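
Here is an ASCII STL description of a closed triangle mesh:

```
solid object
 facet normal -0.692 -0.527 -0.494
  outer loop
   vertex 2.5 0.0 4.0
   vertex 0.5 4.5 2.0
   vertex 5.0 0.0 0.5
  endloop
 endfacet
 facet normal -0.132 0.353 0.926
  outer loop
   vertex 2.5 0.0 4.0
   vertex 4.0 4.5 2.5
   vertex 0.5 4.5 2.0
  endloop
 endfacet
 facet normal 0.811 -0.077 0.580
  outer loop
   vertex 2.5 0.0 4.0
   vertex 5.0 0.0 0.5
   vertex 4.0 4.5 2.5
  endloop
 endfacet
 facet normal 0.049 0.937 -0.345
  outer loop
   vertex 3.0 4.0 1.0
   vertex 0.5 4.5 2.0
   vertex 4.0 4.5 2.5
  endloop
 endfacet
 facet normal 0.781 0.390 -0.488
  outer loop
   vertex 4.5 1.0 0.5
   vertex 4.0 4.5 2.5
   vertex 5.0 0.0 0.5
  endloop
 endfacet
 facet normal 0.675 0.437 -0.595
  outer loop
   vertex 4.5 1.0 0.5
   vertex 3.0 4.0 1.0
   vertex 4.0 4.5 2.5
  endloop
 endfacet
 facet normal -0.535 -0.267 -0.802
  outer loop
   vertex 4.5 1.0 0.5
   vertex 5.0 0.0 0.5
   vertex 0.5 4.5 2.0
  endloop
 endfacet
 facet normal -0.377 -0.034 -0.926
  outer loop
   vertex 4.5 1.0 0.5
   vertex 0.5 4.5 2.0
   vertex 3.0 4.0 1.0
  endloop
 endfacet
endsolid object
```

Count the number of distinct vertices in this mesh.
6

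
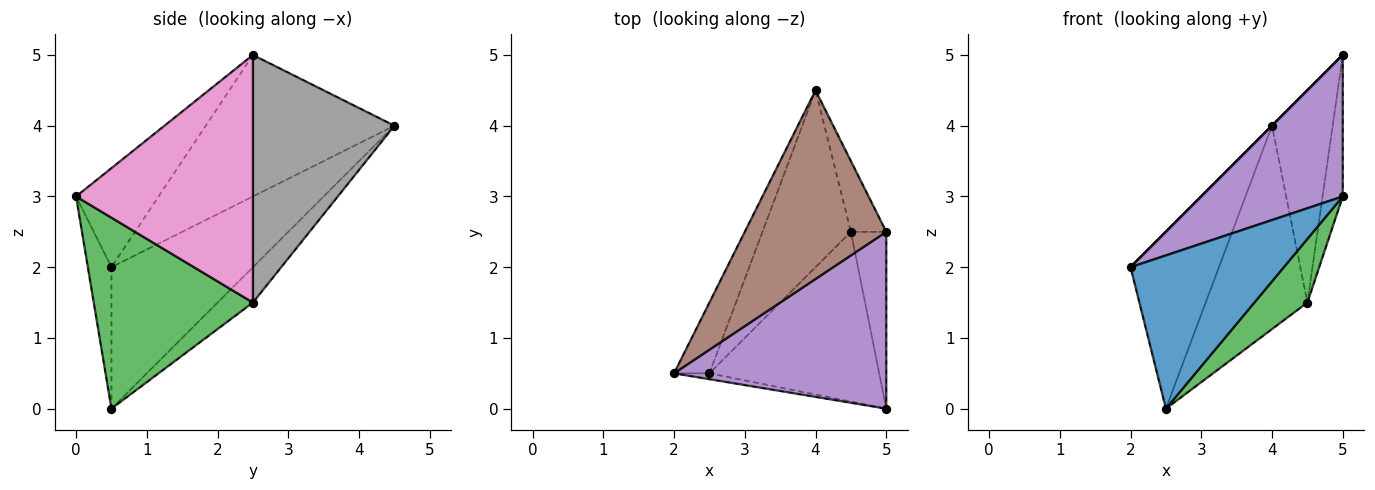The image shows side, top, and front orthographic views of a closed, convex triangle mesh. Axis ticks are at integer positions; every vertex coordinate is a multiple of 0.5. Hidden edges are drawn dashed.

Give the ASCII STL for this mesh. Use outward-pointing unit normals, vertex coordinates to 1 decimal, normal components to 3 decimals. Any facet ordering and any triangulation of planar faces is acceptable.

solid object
 facet normal -0.152 -0.988 -0.038
  outer loop
   vertex 2.5 0.5 0.0
   vertex 5.0 0.0 3.0
   vertex 2.0 0.5 2.0
  endloop
 endfacet
 facet normal -0.830 0.518 -0.207
  outer loop
   vertex 2.5 0.5 0.0
   vertex 2.0 0.5 2.0
   vertex 4.0 4.5 4.0
  endloop
 endfacet
 facet normal 0.725 -0.242 -0.645
  outer loop
   vertex 4.5 2.5 1.5
   vertex 5.0 0.0 3.0
   vertex 2.5 0.5 0.0
  endloop
 endfacet
 facet normal -0.254 0.730 -0.635
  outer loop
   vertex 4.5 2.5 1.5
   vertex 2.5 0.5 0.0
   vertex 4.0 4.5 4.0
  endloop
 endfacet
 facet normal -0.342 -0.587 0.734
  outer loop
   vertex 5.0 2.5 5.0
   vertex 2.0 0.5 2.0
   vertex 5.0 0.0 3.0
  endloop
 endfacet
 facet normal -0.707 0.000 0.707
  outer loop
   vertex 5.0 2.5 5.0
   vertex 4.0 4.5 4.0
   vertex 2.0 0.5 2.0
  endloop
 endfacet
 facet normal 0.984 0.112 -0.141
  outer loop
   vertex 5.0 2.5 5.0
   vertex 5.0 0.0 3.0
   vertex 4.5 2.5 1.5
  endloop
 endfacet
 facet normal 0.911 0.391 -0.130
  outer loop
   vertex 5.0 2.5 5.0
   vertex 4.5 2.5 1.5
   vertex 4.0 4.5 4.0
  endloop
 endfacet
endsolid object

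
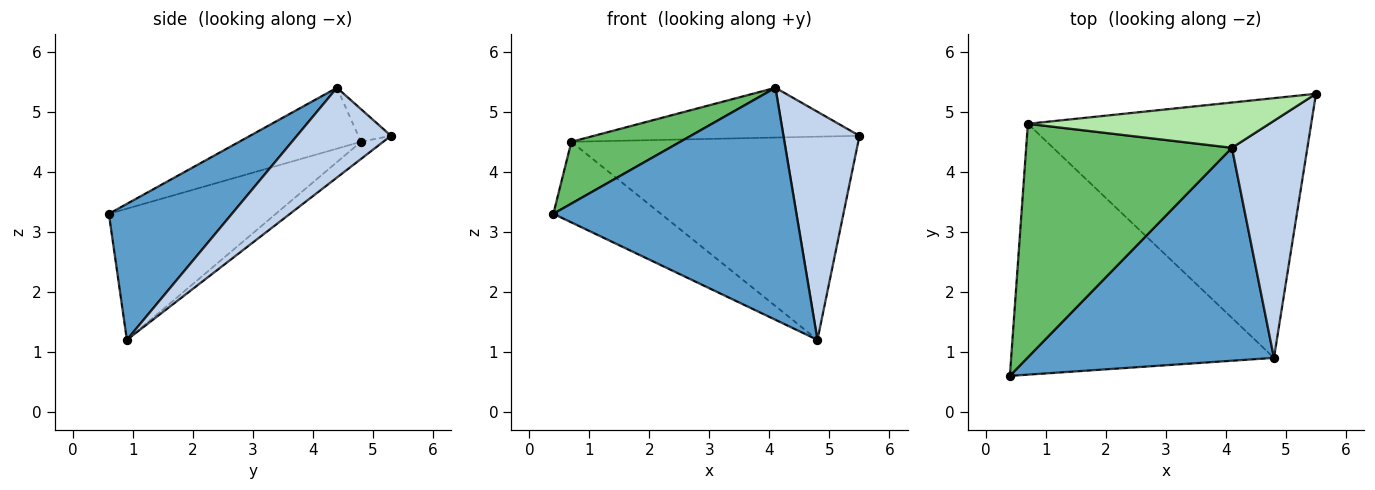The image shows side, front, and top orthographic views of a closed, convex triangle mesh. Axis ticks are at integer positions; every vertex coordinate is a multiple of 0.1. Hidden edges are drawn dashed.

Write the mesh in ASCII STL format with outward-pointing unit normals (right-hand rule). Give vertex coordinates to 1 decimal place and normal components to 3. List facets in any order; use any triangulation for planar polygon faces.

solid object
 facet normal 0.349 -0.690 0.634
  outer loop
   vertex 4.1 4.4 5.4
   vertex 0.4 0.6 3.3
   vertex 4.8 0.9 1.2
  endloop
 endfacet
 facet normal 0.651 -0.526 0.547
  outer loop
   vertex 4.1 4.4 5.4
   vertex 4.8 0.9 1.2
   vertex 5.5 5.3 4.6
  endloop
 endfacet
 facet normal -0.429 0.276 -0.860
  outer loop
   vertex 0.7 4.8 4.5
   vertex 4.8 0.9 1.2
   vertex 0.4 0.6 3.3
  endloop
 endfacet
 facet normal -0.048 0.615 -0.787
  outer loop
   vertex 0.7 4.8 4.5
   vertex 5.5 5.3 4.6
   vertex 4.8 0.9 1.2
  endloop
 endfacet
 facet normal -0.275 -0.246 0.929
  outer loop
   vertex 0.7 4.8 4.5
   vertex 0.4 0.6 3.3
   vertex 4.1 4.4 5.4
  endloop
 endfacet
 facet normal -0.091 0.737 0.670
  outer loop
   vertex 0.7 4.8 4.5
   vertex 4.1 4.4 5.4
   vertex 5.5 5.3 4.6
  endloop
 endfacet
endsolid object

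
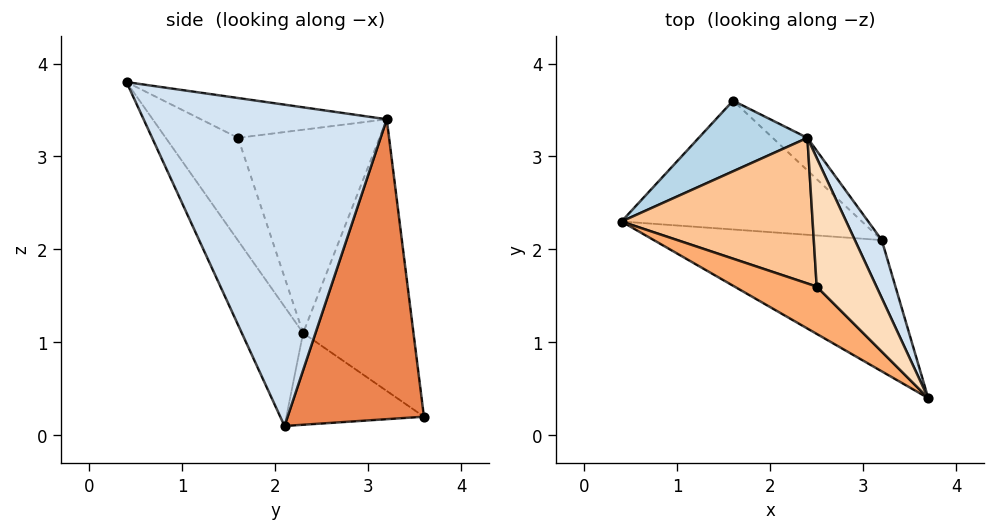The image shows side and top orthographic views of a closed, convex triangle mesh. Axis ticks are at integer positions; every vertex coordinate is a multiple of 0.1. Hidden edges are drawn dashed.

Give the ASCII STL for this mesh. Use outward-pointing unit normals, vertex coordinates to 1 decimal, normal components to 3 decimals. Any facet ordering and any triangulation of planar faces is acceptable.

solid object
 facet normal -0.202 -0.900 -0.386
  outer loop
   vertex 3.2 2.1 0.1
   vertex 3.7 0.4 3.8
   vertex 0.4 2.3 1.1
  endloop
 endfacet
 facet normal -0.340 -0.303 -0.890
  outer loop
   vertex 3.2 2.1 0.1
   vertex 0.4 2.3 1.1
   vertex 1.6 3.6 0.2
  endloop
 endfacet
 facet normal -0.620 0.744 0.248
  outer loop
   vertex 2.4 3.2 3.4
   vertex 1.6 3.6 0.2
   vertex 0.4 2.3 1.1
  endloop
 endfacet
 facet normal 0.900 0.429 0.075
  outer loop
   vertex 2.4 3.2 3.4
   vertex 3.7 0.4 3.8
   vertex 3.2 2.1 0.1
  endloop
 endfacet
 facet normal 0.679 0.730 -0.079
  outer loop
   vertex 2.4 3.2 3.4
   vertex 3.2 2.1 0.1
   vertex 1.6 3.6 0.2
  endloop
 endfacet
 facet normal -0.707 -0.424 0.566
  outer loop
   vertex 2.5 1.6 3.2
   vertex 0.4 2.3 1.1
   vertex 3.7 0.4 3.8
  endloop
 endfacet
 facet normal -0.722 -0.130 0.679
  outer loop
   vertex 2.5 1.6 3.2
   vertex 2.4 3.2 3.4
   vertex 0.4 2.3 1.1
  endloop
 endfacet
 facet normal -0.549 -0.137 0.824
  outer loop
   vertex 2.5 1.6 3.2
   vertex 3.7 0.4 3.8
   vertex 2.4 3.2 3.4
  endloop
 endfacet
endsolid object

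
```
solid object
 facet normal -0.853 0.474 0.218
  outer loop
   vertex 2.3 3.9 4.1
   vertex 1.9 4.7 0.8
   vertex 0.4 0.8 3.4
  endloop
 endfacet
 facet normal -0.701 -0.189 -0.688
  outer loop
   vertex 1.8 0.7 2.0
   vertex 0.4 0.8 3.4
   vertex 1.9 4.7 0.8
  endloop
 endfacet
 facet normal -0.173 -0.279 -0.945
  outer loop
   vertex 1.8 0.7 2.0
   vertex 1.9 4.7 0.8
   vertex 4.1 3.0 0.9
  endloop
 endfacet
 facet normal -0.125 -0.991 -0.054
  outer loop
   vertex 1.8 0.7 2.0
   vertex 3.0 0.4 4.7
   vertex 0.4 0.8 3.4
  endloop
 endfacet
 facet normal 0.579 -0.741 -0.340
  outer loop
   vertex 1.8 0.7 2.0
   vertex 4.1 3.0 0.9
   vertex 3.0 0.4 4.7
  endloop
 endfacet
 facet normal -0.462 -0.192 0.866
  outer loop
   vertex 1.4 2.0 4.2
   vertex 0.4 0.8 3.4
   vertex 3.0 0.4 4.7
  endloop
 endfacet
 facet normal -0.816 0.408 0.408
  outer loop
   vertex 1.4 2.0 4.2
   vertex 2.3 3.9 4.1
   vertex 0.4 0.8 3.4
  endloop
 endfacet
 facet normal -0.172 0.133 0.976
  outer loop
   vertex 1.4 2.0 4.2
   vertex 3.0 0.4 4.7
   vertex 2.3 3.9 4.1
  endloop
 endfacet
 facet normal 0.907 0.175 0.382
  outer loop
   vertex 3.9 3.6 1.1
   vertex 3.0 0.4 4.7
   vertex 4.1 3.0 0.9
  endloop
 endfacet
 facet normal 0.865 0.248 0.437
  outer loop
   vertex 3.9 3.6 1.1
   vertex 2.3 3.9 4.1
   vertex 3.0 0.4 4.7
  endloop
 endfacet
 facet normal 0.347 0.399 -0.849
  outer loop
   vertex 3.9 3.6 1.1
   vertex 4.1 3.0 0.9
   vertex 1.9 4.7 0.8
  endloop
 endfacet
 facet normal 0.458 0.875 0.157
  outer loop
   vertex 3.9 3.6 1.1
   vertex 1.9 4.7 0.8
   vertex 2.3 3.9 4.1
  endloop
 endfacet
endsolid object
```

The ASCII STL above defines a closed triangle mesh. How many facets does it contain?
12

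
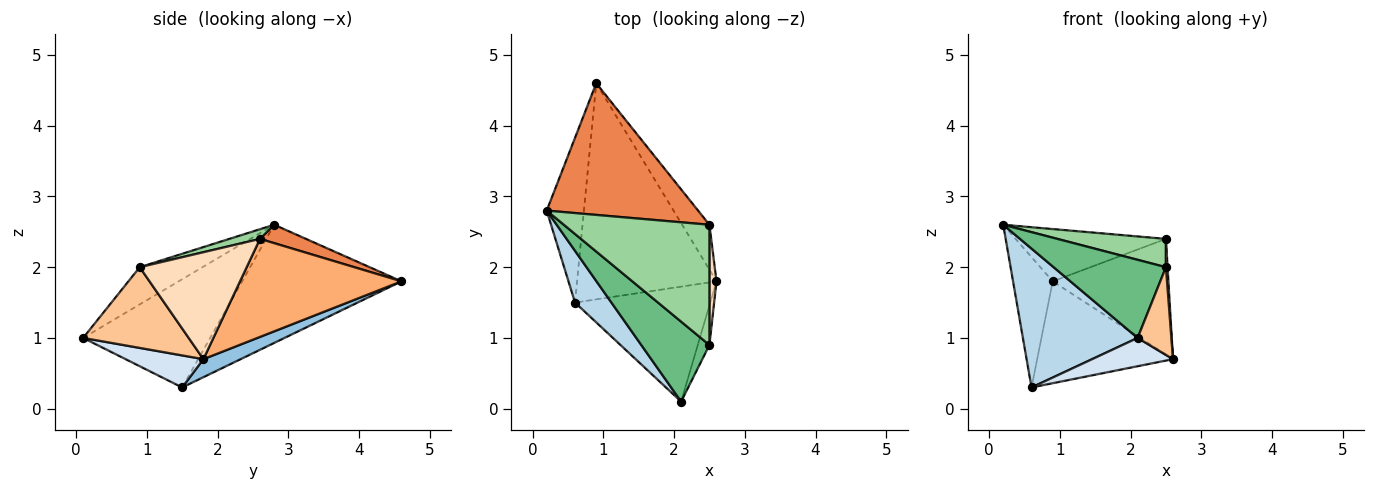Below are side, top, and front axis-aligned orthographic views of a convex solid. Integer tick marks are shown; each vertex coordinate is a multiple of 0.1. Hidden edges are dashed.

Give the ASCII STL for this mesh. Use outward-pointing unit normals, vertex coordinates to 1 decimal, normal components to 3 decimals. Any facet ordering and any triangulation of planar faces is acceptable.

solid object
 facet normal -0.928 0.231 -0.292
  outer loop
   vertex 0.6 1.5 0.3
   vertex 0.2 2.8 2.6
   vertex 0.9 4.6 1.8
  endloop
 endfacet
 facet normal 0.116 0.423 -0.898
  outer loop
   vertex 0.6 1.5 0.3
   vertex 0.9 4.6 1.8
   vertex 2.6 1.8 0.7
  endloop
 endfacet
 facet normal -0.720 -0.650 0.242
  outer loop
   vertex 2.1 0.1 1.0
   vertex 0.2 2.8 2.6
   vertex 0.6 1.5 0.3
  endloop
 endfacet
 facet normal 0.224 -0.233 -0.946
  outer loop
   vertex 2.1 0.1 1.0
   vertex 0.6 1.5 0.3
   vertex 2.6 1.8 0.7
  endloop
 endfacet
 facet normal 0.112 0.367 0.924
  outer loop
   vertex 2.5 2.6 2.4
   vertex 0.9 4.6 1.8
   vertex 0.2 2.8 2.6
  endloop
 endfacet
 facet normal 0.793 0.568 -0.221
  outer loop
   vertex 2.5 2.6 2.4
   vertex 2.6 1.8 0.7
   vertex 0.9 4.6 1.8
  endloop
 endfacet
 facet normal 0.944 -0.302 -0.136
  outer loop
   vertex 2.5 0.9 2.0
   vertex 2.1 0.1 1.0
   vertex 2.6 1.8 0.7
  endloop
 endfacet
 facet normal 0.998 -0.016 0.066
  outer loop
   vertex 2.5 0.9 2.0
   vertex 2.6 1.8 0.7
   vertex 2.5 2.6 2.4
  endloop
 endfacet
 facet normal -0.364 -0.651 0.666
  outer loop
   vertex 2.5 0.9 2.0
   vertex 0.2 2.8 2.6
   vertex 2.1 0.1 1.0
  endloop
 endfacet
 facet normal 0.065 -0.229 0.971
  outer loop
   vertex 2.5 0.9 2.0
   vertex 2.5 2.6 2.4
   vertex 0.2 2.8 2.6
  endloop
 endfacet
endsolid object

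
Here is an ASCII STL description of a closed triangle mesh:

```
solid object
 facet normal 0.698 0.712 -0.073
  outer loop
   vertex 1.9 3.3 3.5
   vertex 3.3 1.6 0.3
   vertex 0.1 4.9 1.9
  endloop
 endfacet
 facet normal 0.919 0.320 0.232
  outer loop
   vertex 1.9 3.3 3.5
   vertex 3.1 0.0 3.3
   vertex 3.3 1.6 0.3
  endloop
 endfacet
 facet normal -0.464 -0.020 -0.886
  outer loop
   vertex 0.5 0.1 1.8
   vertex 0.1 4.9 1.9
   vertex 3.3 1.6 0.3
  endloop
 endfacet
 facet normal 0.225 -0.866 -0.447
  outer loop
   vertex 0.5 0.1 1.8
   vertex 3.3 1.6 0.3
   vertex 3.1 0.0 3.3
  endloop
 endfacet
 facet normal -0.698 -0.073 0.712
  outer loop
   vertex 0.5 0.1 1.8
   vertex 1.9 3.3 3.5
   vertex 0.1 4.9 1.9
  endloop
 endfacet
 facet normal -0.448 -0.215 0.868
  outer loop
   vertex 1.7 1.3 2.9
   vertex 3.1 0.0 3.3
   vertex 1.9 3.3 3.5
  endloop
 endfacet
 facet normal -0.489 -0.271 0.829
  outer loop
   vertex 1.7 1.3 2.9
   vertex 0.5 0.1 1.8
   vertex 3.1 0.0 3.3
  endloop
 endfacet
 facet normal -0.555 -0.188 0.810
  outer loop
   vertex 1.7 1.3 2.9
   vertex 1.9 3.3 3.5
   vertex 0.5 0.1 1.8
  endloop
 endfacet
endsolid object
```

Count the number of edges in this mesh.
12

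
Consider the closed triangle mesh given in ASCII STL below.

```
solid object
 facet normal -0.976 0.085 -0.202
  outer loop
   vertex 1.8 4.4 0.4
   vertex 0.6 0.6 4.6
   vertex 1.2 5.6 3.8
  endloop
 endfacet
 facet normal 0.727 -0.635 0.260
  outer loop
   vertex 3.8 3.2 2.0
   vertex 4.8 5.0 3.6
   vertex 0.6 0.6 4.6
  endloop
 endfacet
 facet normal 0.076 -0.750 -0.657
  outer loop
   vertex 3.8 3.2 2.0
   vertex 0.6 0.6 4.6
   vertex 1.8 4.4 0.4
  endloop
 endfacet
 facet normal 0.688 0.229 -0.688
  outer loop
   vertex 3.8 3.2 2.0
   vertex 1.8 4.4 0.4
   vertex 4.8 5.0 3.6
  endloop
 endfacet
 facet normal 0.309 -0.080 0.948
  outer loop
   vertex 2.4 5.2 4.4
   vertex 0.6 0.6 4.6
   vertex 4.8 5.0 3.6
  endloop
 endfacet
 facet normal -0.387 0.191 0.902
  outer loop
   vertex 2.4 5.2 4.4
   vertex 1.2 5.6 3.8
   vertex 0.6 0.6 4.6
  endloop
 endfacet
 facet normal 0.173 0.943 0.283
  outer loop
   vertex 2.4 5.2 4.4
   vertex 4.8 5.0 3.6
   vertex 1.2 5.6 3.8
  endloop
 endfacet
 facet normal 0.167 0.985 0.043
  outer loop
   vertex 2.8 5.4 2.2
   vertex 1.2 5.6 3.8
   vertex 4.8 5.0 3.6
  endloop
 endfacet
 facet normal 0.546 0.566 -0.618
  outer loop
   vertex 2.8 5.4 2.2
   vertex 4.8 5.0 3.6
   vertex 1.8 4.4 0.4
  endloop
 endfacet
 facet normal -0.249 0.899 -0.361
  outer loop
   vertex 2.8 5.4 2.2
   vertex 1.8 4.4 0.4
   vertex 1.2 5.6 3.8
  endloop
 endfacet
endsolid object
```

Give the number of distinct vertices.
7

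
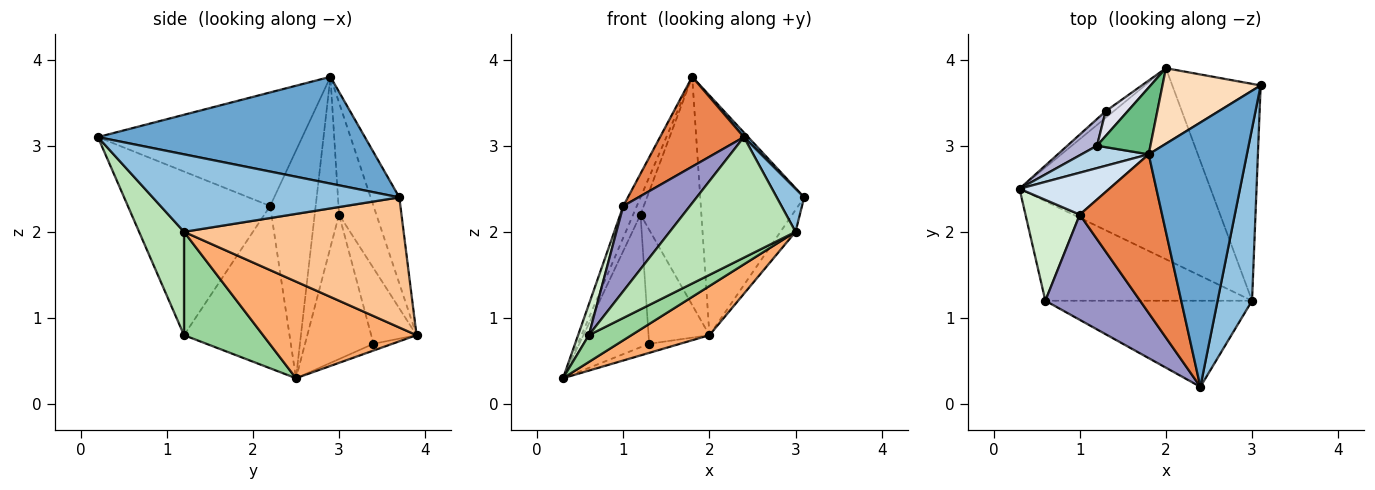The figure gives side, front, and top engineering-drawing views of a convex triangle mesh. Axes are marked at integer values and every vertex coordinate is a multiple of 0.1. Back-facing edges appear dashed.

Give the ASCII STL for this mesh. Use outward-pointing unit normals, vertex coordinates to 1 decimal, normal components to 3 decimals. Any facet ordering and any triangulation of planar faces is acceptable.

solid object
 facet normal 0.736 -0.012 0.677
  outer loop
   vertex 1.8 2.9 3.8
   vertex 2.4 0.2 3.1
   vertex 3.1 3.7 2.4
  endloop
 endfacet
 facet normal 0.909 -0.101 0.404
  outer loop
   vertex 3.0 1.2 2.0
   vertex 3.1 3.7 2.4
   vertex 2.4 0.2 3.1
  endloop
 endfacet
 facet normal -0.895 0.271 0.353
  outer loop
   vertex 1.2 3.0 2.2
   vertex 0.3 2.5 0.3
   vertex 1.8 2.9 3.8
  endloop
 endfacet
 facet normal -0.897 0.267 0.354
  outer loop
   vertex 1.0 2.2 2.3
   vertex 1.8 2.9 3.8
   vertex 0.3 2.5 0.3
  endloop
 endfacet
 facet normal -0.768 -0.315 0.557
  outer loop
   vertex 1.0 2.2 2.3
   vertex 2.4 0.2 3.1
   vertex 1.8 2.9 3.8
  endloop
 endfacet
 facet normal 0.440 -0.224 -0.870
  outer loop
   vertex 2.0 3.9 0.8
   vertex 3.0 1.2 2.0
   vertex 0.3 2.5 0.3
  endloop
 endfacet
 facet normal 0.826 0.057 -0.561
  outer loop
   vertex 2.0 3.9 0.8
   vertex 3.1 3.7 2.4
   vertex 3.0 1.2 2.0
  endloop
 endfacet
 facet normal -0.255 0.922 0.290
  outer loop
   vertex 2.0 3.9 0.8
   vertex 1.8 2.9 3.8
   vertex 3.1 3.7 2.4
  endloop
 endfacet
 facet normal -0.507 0.827 0.242
  outer loop
   vertex 2.0 3.9 0.8
   vertex 1.2 3.0 2.2
   vertex 1.8 2.9 3.8
  endloop
 endfacet
 facet normal 0.435 -0.234 -0.870
  outer loop
   vertex 0.6 1.2 0.8
   vertex 0.3 2.5 0.3
   vertex 3.0 1.2 2.0
  endloop
 endfacet
 facet normal 0.279 -0.781 -0.558
  outer loop
   vertex 0.6 1.2 0.8
   vertex 3.0 1.2 2.0
   vertex 2.4 0.2 3.1
  endloop
 endfacet
 facet normal -0.944 -0.096 0.316
  outer loop
   vertex 0.6 1.2 0.8
   vertex 1.0 2.2 2.3
   vertex 0.3 2.5 0.3
  endloop
 endfacet
 facet normal -0.802 -0.376 0.464
  outer loop
   vertex 0.6 1.2 0.8
   vertex 2.4 0.2 3.1
   vertex 1.0 2.2 2.3
  endloop
 endfacet
 facet normal -0.693 0.707 0.142
  outer loop
   vertex 1.3 3.4 0.7
   vertex 0.3 2.5 0.3
   vertex 1.2 3.0 2.2
  endloop
 endfacet
 facet normal -0.444 0.726 -0.525
  outer loop
   vertex 1.3 3.4 0.7
   vertex 2.0 3.9 0.8
   vertex 0.3 2.5 0.3
  endloop
 endfacet
 facet normal -0.589 0.790 0.171
  outer loop
   vertex 1.3 3.4 0.7
   vertex 1.2 3.0 2.2
   vertex 2.0 3.9 0.8
  endloop
 endfacet
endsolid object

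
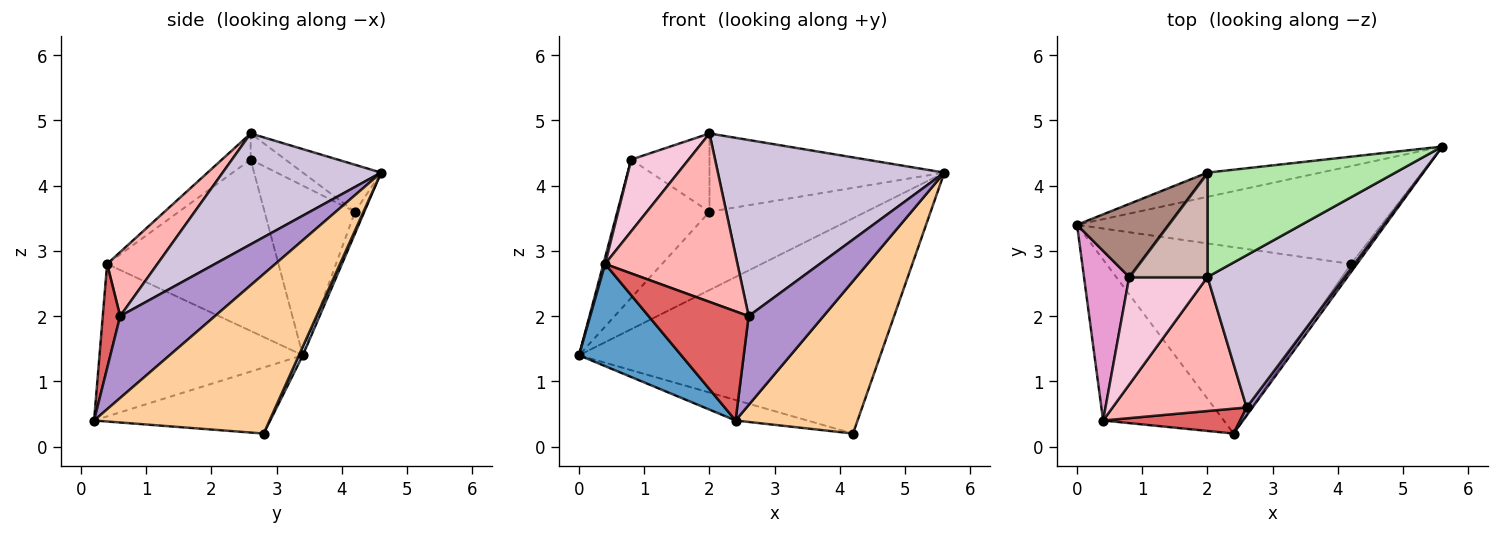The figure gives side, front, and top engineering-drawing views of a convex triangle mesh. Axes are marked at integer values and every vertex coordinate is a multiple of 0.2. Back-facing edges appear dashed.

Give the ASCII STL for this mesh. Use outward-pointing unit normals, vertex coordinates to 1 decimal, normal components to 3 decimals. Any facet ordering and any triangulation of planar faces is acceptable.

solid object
 facet normal -0.730 -0.367 -0.577
  outer loop
   vertex 0.4 0.4 2.8
   vertex 0.0 3.4 1.4
   vertex 2.4 0.2 0.4
  endloop
 endfacet
 facet normal 0.012 0.910 -0.414
  outer loop
   vertex 4.2 2.8 0.2
   vertex 0.0 3.4 1.4
   vertex 5.6 4.6 4.2
  endloop
 endfacet
 facet normal -0.259 0.106 -0.960
  outer loop
   vertex 4.2 2.8 0.2
   vertex 2.4 0.2 0.4
   vertex 0.0 3.4 1.4
  endloop
 endfacet
 facet normal 0.821 -0.571 -0.031
  outer loop
   vertex 4.2 2.8 0.2
   vertex 5.6 4.6 4.2
   vertex 2.4 0.2 0.4
  endloop
 endfacet
 facet normal -0.057 0.954 -0.295
  outer loop
   vertex 2.0 4.2 3.6
   vertex 5.6 4.6 4.2
   vertex 0.0 3.4 1.4
  endloop
 endfacet
 facet normal -0.196 0.588 0.784
  outer loop
   vertex 2.0 4.2 3.6
   vertex 2.0 2.6 4.8
   vertex 5.6 4.6 4.2
  endloop
 endfacet
 facet normal 0.167 -0.961 0.219
  outer loop
   vertex 2.6 0.6 2.0
   vertex 0.4 0.4 2.8
   vertex 2.4 0.2 0.4
  endloop
 endfacet
 facet normal 0.285 -0.750 0.597
  outer loop
   vertex 2.6 0.6 2.0
   vertex 2.0 2.6 4.8
   vertex 0.4 0.4 2.8
  endloop
 endfacet
 facet normal 0.783 -0.619 0.057
  outer loop
   vertex 2.6 0.6 2.0
   vertex 2.4 0.2 0.4
   vertex 5.6 4.6 4.2
  endloop
 endfacet
 facet normal 0.468 -0.669 0.578
  outer loop
   vertex 2.6 0.6 2.0
   vertex 5.6 4.6 4.2
   vertex 2.0 2.6 4.8
  endloop
 endfacet
 facet normal -0.655 0.668 0.353
  outer loop
   vertex 0.8 2.6 4.4
   vertex 2.0 4.2 3.6
   vertex 0.0 3.4 1.4
  endloop
 endfacet
 facet normal -0.258 0.580 0.773
  outer loop
   vertex 0.8 2.6 4.4
   vertex 2.0 2.6 4.8
   vertex 2.0 4.2 3.6
  endloop
 endfacet
 facet normal -0.967 -0.010 0.255
  outer loop
   vertex 0.8 2.6 4.4
   vertex 0.0 3.4 1.4
   vertex 0.4 0.4 2.8
  endloop
 endfacet
 facet normal -0.267 -0.535 0.802
  outer loop
   vertex 0.8 2.6 4.4
   vertex 0.4 0.4 2.8
   vertex 2.0 2.6 4.8
  endloop
 endfacet
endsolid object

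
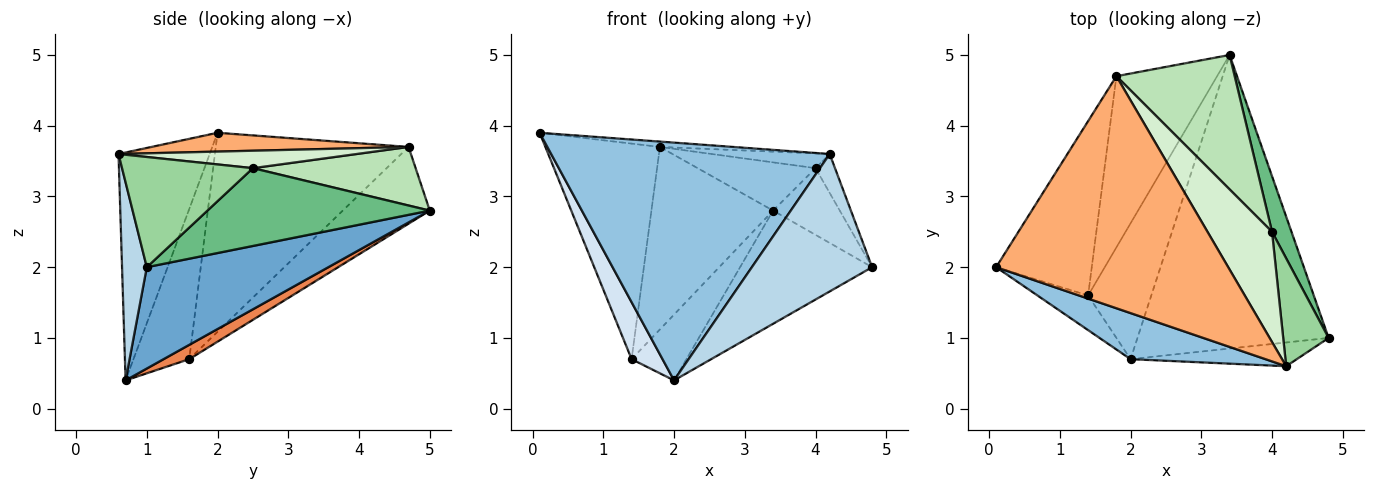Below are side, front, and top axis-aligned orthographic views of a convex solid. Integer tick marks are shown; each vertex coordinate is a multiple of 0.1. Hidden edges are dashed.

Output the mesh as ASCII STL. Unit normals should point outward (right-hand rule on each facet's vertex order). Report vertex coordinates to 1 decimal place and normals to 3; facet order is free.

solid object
 facet normal 0.443 0.322 -0.836
  outer loop
   vertex 2.0 0.7 0.4
   vertex 3.4 5.0 2.8
   vertex 4.8 1.0 2.0
  endloop
 endfacet
 facet normal -0.306 -0.935 0.181
  outer loop
   vertex 4.2 0.6 3.6
   vertex 0.1 2.0 3.9
   vertex 2.0 0.7 0.4
  endloop
 endfacet
 facet normal 0.199 -0.966 -0.167
  outer loop
   vertex 4.2 0.6 3.6
   vertex 2.0 0.7 0.4
   vertex 4.8 1.0 2.0
  endloop
 endfacet
 facet normal -0.839 -0.465 -0.283
  outer loop
   vertex 1.4 1.6 0.7
   vertex 2.0 0.7 0.4
   vertex 0.1 2.0 3.9
  endloop
 endfacet
 facet normal 0.200 0.427 -0.882
  outer loop
   vertex 1.4 1.6 0.7
   vertex 3.4 5.0 2.8
   vertex 2.0 0.7 0.4
  endloop
 endfacet
 facet normal 0.081 0.023 0.996
  outer loop
   vertex 1.8 4.7 3.7
   vertex 0.1 2.0 3.9
   vertex 4.2 0.6 3.6
  endloop
 endfacet
 facet normal -0.795 0.472 -0.382
  outer loop
   vertex 1.8 4.7 3.7
   vertex 1.4 1.6 0.7
   vertex 0.1 2.0 3.9
  endloop
 endfacet
 facet normal -0.462 0.647 -0.607
  outer loop
   vertex 1.8 4.7 3.7
   vertex 3.4 5.0 2.8
   vertex 1.4 1.6 0.7
  endloop
 endfacet
 facet normal 0.931 0.279 0.233
  outer loop
   vertex 4.0 2.5 3.4
   vertex 4.8 1.0 2.0
   vertex 3.4 5.0 2.8
  endloop
 endfacet
 facet normal 0.916 0.136 0.378
  outer loop
   vertex 4.0 2.5 3.4
   vertex 4.2 0.6 3.6
   vertex 4.8 1.0 2.0
  endloop
 endfacet
 facet normal 0.422 0.306 0.853
  outer loop
   vertex 4.0 2.5 3.4
   vertex 3.4 5.0 2.8
   vertex 1.8 4.7 3.7
  endloop
 endfacet
 facet normal 0.259 0.128 0.957
  outer loop
   vertex 4.0 2.5 3.4
   vertex 1.8 4.7 3.7
   vertex 4.2 0.6 3.6
  endloop
 endfacet
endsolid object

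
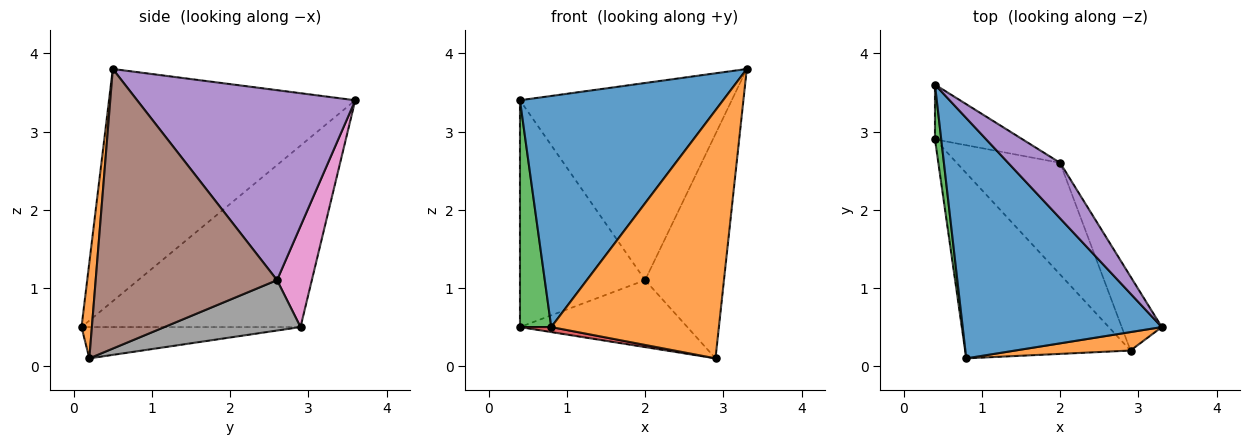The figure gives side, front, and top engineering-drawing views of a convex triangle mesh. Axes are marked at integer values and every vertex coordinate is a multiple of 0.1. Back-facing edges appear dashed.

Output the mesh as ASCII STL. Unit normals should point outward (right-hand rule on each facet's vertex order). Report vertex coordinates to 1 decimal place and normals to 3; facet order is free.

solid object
 facet normal -0.643 -0.531 0.552
  outer loop
   vertex 0.8 0.1 0.5
   vertex 3.3 0.5 3.8
   vertex 0.4 3.6 3.4
  endloop
 endfacet
 facet normal 0.062 -0.995 0.074
  outer loop
   vertex 2.9 0.2 0.1
   vertex 3.3 0.5 3.8
   vertex 0.8 0.1 0.5
  endloop
 endfacet
 facet normal -0.989 -0.141 0.034
  outer loop
   vertex 0.4 2.9 0.5
   vertex 0.8 0.1 0.5
   vertex 0.4 3.6 3.4
  endloop
 endfacet
 facet normal -0.186 -0.027 -0.982
  outer loop
   vertex 0.4 2.9 0.5
   vertex 2.9 0.2 0.1
   vertex 0.8 0.1 0.5
  endloop
 endfacet
 facet normal 0.704 0.684 0.193
  outer loop
   vertex 2.0 2.6 1.1
   vertex 0.4 3.6 3.4
   vertex 3.3 0.5 3.8
  endloop
 endfacet
 facet normal 0.909 0.395 -0.130
  outer loop
   vertex 2.0 2.6 1.1
   vertex 3.3 0.5 3.8
   vertex 2.9 0.2 0.1
  endloop
 endfacet
 facet normal 0.261 0.938 -0.227
  outer loop
   vertex 2.0 2.6 1.1
   vertex 0.4 2.9 0.5
   vertex 0.4 3.6 3.4
  endloop
 endfacet
 facet normal 0.386 0.474 -0.791
  outer loop
   vertex 2.0 2.6 1.1
   vertex 2.9 0.2 0.1
   vertex 0.4 2.9 0.5
  endloop
 endfacet
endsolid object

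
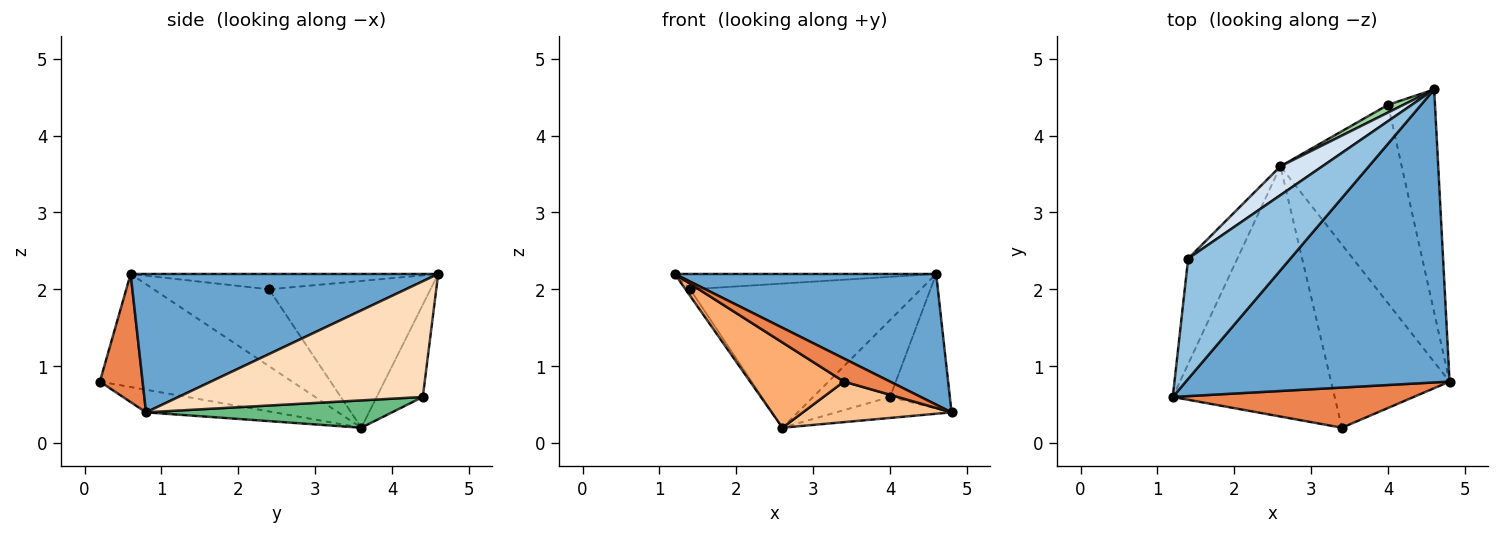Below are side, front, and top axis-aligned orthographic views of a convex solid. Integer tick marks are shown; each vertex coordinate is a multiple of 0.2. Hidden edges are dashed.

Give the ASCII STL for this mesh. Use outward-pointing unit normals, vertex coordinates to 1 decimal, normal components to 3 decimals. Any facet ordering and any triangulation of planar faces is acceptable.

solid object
 facet normal 0.432 -0.367 0.824
  outer loop
   vertex 4.6 4.6 2.2
   vertex 1.2 0.6 2.2
   vertex 4.8 0.8 0.4
  endloop
 endfacet
 facet normal -0.148 0.125 0.981
  outer loop
   vertex 1.4 2.4 2.0
   vertex 1.2 0.6 2.2
   vertex 4.6 4.6 2.2
  endloop
 endfacet
 facet normal -0.842 0.034 -0.539
  outer loop
   vertex 1.4 2.4 2.0
   vertex 2.6 3.6 0.2
   vertex 1.2 0.6 2.2
  endloop
 endfacet
 facet normal -0.566 0.808 0.162
  outer loop
   vertex 1.4 2.4 2.0
   vertex 4.6 4.6 2.2
   vertex 2.6 3.6 0.2
  endloop
 endfacet
 facet normal 0.419 -0.452 0.787
  outer loop
   vertex 3.4 0.2 0.8
   vertex 4.8 0.8 0.4
   vertex 1.2 0.6 2.2
  endloop
 endfacet
 facet normal -0.551 -0.269 -0.790
  outer loop
   vertex 3.4 0.2 0.8
   vertex 1.2 0.6 2.2
   vertex 2.6 3.6 0.2
  endloop
 endfacet
 facet normal -0.183 -0.212 -0.960
  outer loop
   vertex 3.4 0.2 0.8
   vertex 2.6 3.6 0.2
   vertex 4.8 0.8 0.4
  endloop
 endfacet
 facet normal 0.904 0.221 -0.367
  outer loop
   vertex 4.0 4.4 0.6
   vertex 4.6 4.6 2.2
   vertex 4.8 0.8 0.4
  endloop
 endfacet
 facet normal 0.219 0.103 -0.970
  outer loop
   vertex 4.0 4.4 0.6
   vertex 4.8 0.8 0.4
   vertex 2.6 3.6 0.2
  endloop
 endfacet
 facet normal -0.513 0.854 0.085
  outer loop
   vertex 4.0 4.4 0.6
   vertex 2.6 3.6 0.2
   vertex 4.6 4.6 2.2
  endloop
 endfacet
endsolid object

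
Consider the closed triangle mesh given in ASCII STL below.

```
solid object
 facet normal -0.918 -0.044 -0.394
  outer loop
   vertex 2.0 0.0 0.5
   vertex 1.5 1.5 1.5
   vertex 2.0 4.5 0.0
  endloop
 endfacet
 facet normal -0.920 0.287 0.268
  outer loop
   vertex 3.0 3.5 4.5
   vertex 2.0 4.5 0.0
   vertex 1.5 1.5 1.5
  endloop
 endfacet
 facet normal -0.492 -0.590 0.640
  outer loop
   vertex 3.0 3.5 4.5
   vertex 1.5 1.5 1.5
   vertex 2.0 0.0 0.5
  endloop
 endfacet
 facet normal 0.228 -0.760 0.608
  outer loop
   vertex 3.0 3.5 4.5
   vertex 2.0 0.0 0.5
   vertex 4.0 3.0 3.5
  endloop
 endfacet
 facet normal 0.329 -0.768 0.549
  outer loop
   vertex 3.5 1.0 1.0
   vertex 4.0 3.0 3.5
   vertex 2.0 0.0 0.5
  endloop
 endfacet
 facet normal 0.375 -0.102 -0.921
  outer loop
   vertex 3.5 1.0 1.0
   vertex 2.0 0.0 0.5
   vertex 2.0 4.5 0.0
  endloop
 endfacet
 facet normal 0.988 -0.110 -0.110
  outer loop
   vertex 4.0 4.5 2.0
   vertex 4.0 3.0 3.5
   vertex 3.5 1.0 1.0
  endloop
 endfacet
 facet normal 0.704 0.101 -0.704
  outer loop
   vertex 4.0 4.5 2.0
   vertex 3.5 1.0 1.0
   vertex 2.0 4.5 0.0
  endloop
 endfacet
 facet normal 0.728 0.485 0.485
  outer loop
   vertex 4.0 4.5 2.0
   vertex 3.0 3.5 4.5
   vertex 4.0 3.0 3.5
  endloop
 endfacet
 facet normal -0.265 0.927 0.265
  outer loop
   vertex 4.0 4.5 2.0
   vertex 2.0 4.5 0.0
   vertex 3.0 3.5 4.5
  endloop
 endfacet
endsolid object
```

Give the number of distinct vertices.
7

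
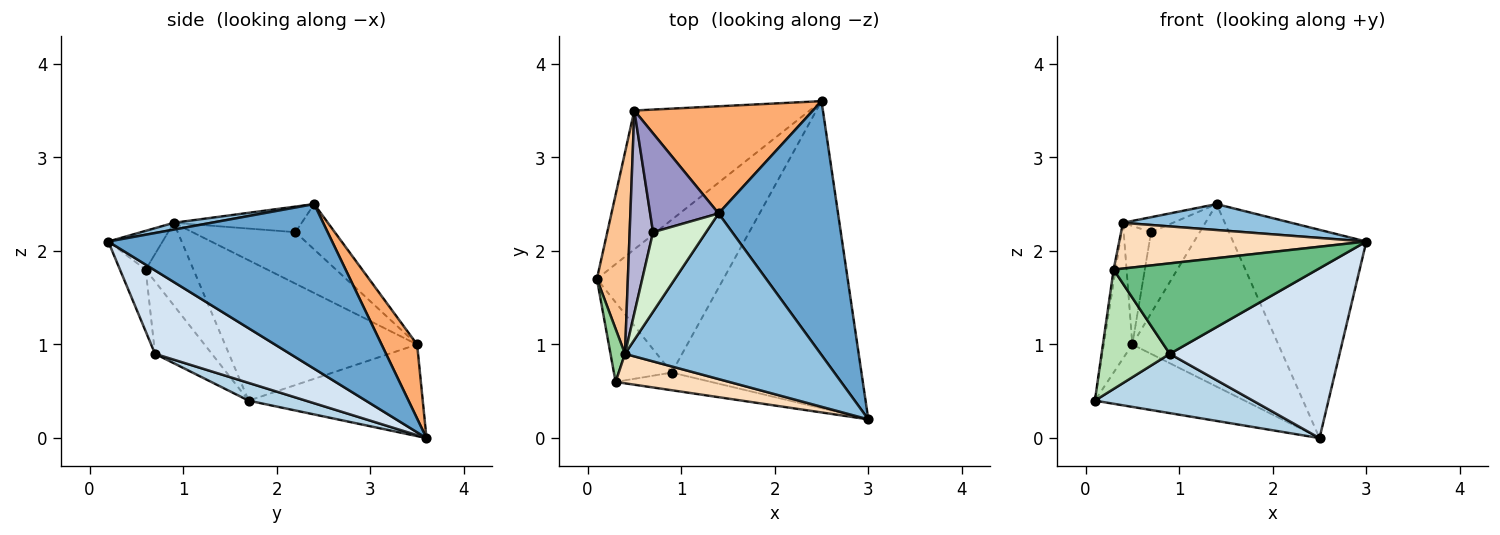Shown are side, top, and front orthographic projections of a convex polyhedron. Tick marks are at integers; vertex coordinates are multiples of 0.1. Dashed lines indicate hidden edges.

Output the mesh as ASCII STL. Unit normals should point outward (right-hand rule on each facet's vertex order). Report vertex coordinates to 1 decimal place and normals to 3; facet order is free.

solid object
 facet normal 0.729 0.434 0.529
  outer loop
   vertex 1.4 2.4 2.5
   vertex 3.0 0.2 2.1
   vertex 2.5 3.6 0.0
  endloop
 endfacet
 facet normal 0.034 -0.155 0.987
  outer loop
   vertex 0.4 0.9 2.3
   vertex 3.0 0.2 2.1
   vertex 1.4 2.4 2.5
  endloop
 endfacet
 facet normal 0.130 -0.358 -0.924
  outer loop
   vertex 0.9 0.7 0.9
   vertex 0.1 1.7 0.4
   vertex 2.5 3.6 0.0
  endloop
 endfacet
 facet normal 0.359 -0.452 -0.817
  outer loop
   vertex 0.9 0.7 0.9
   vertex 2.5 3.6 0.0
   vertex 3.0 0.2 2.1
  endloop
 endfacet
 facet normal -0.430 0.370 -0.823
  outer loop
   vertex 0.5 3.5 1.0
   vertex 2.5 3.6 0.0
   vertex 0.1 1.7 0.4
  endloop
 endfacet
 facet normal 0.206 0.844 0.496
  outer loop
   vertex 0.5 3.5 1.0
   vertex 1.4 2.4 2.5
   vertex 2.5 3.6 0.0
  endloop
 endfacet
 facet normal -0.966 0.144 0.213
  outer loop
   vertex 0.5 3.5 1.0
   vertex 0.1 1.7 0.4
   vertex 0.4 0.9 2.3
  endloop
 endfacet
 facet normal -0.182 -0.827 0.532
  outer loop
   vertex 0.3 0.6 1.8
   vertex 3.0 0.2 2.1
   vertex 0.4 0.9 2.3
  endloop
 endfacet
 facet normal -0.123 -0.974 -0.190
  outer loop
   vertex 0.3 0.6 1.8
   vertex 0.9 0.7 0.9
   vertex 3.0 0.2 2.1
  endloop
 endfacet
 facet normal -0.984 0.041 0.172
  outer loop
   vertex 0.3 0.6 1.8
   vertex 0.4 0.9 2.3
   vertex 0.1 1.7 0.4
  endloop
 endfacet
 facet normal -0.570 -0.684 -0.456
  outer loop
   vertex 0.3 0.6 1.8
   vertex 0.1 1.7 0.4
   vertex 0.9 0.7 0.9
  endloop
 endfacet
 facet normal -0.428 0.167 0.888
  outer loop
   vertex 0.7 2.2 2.2
   vertex 0.4 0.9 2.3
   vertex 1.4 2.4 2.5
  endloop
 endfacet
 facet normal -0.456 0.565 0.688
  outer loop
   vertex 0.7 2.2 2.2
   vertex 1.4 2.4 2.5
   vertex 0.5 3.5 1.0
  endloop
 endfacet
 facet normal -0.885 0.235 0.402
  outer loop
   vertex 0.7 2.2 2.2
   vertex 0.5 3.5 1.0
   vertex 0.4 0.9 2.3
  endloop
 endfacet
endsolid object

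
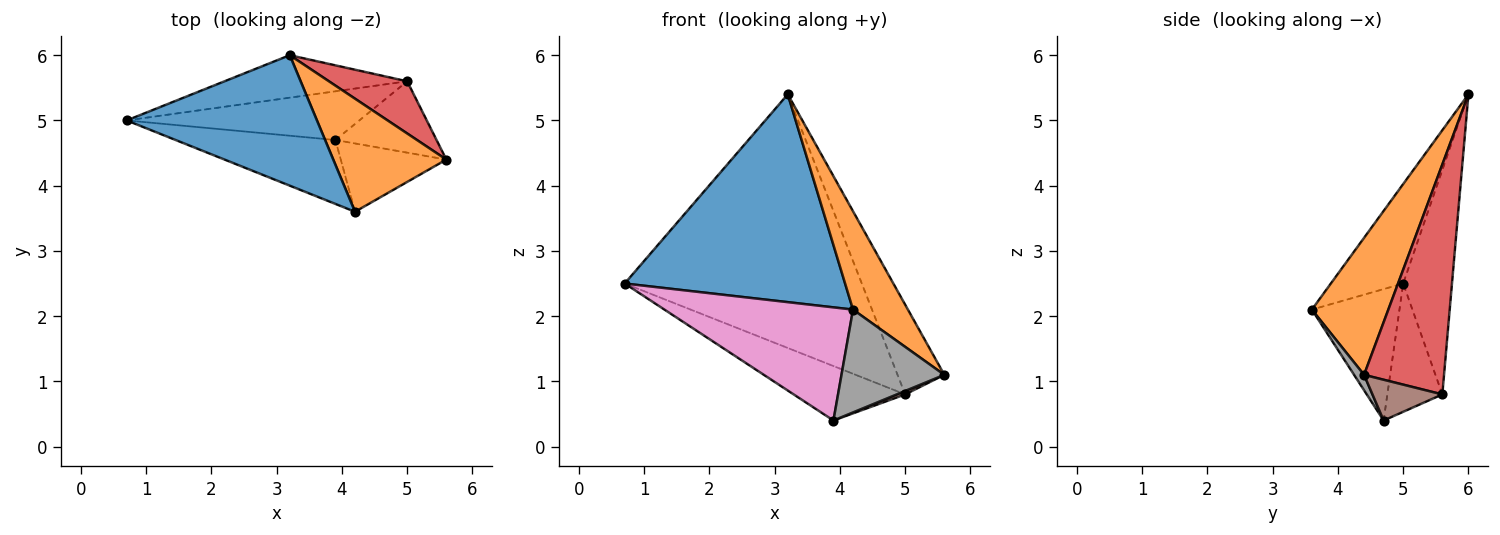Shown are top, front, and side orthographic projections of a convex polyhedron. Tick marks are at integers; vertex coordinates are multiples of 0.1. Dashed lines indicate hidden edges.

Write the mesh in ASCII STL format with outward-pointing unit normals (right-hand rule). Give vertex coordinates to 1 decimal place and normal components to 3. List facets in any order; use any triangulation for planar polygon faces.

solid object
 facet normal -0.268 -0.816 0.512
  outer loop
   vertex 4.2 3.6 2.1
   vertex 3.2 6.0 5.4
   vertex 0.7 5.0 2.5
  endloop
 endfacet
 facet normal 0.675 -0.485 0.557
  outer loop
   vertex 4.2 3.6 2.1
   vertex 5.6 4.4 1.1
   vertex 3.2 6.0 5.4
  endloop
 endfacet
 facet normal -0.199 0.967 -0.162
  outer loop
   vertex 5.0 5.6 0.8
   vertex 0.7 5.0 2.5
   vertex 3.2 6.0 5.4
  endloop
 endfacet
 facet normal 0.828 0.485 0.282
  outer loop
   vertex 5.0 5.6 0.8
   vertex 3.2 6.0 5.4
   vertex 5.6 4.4 1.1
  endloop
 endfacet
 facet normal -0.345 0.700 -0.626
  outer loop
   vertex 3.9 4.7 0.4
   vertex 0.7 5.0 2.5
   vertex 5.0 5.6 0.8
  endloop
 endfacet
 facet normal 0.374 -0.045 -0.927
  outer loop
   vertex 3.9 4.7 0.4
   vertex 5.0 5.6 0.8
   vertex 5.6 4.4 1.1
  endloop
 endfacet
 facet normal -0.375 -0.807 -0.456
  outer loop
   vertex 3.9 4.7 0.4
   vertex 4.2 3.6 2.1
   vertex 0.7 5.0 2.5
  endloop
 endfacet
 facet normal 0.081 -0.830 -0.551
  outer loop
   vertex 3.9 4.7 0.4
   vertex 5.6 4.4 1.1
   vertex 4.2 3.6 2.1
  endloop
 endfacet
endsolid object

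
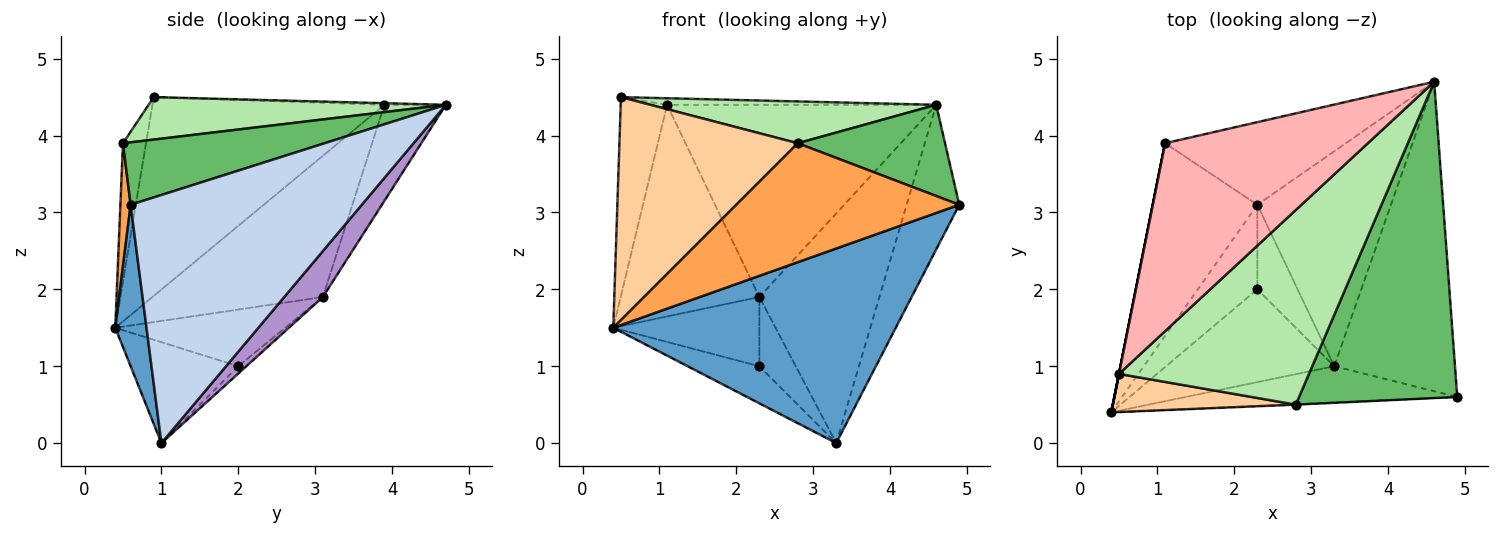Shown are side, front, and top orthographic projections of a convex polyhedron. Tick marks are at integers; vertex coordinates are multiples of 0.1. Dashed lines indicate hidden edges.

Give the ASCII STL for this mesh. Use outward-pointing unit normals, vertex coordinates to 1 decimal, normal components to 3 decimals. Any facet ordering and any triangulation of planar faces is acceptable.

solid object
 facet normal 0.108 -0.977 -0.182
  outer loop
   vertex 3.3 1.0 0.0
   vertex 4.9 0.6 3.1
   vertex 0.4 0.4 1.5
  endloop
 endfacet
 facet normal 0.881 0.200 -0.429
  outer loop
   vertex 3.3 1.0 0.0
   vertex 4.6 4.7 4.4
   vertex 4.9 0.6 3.1
  endloop
 endfacet
 facet normal 0.046 -0.999 -0.004
  outer loop
   vertex 2.8 0.5 3.9
   vertex 0.4 0.4 1.5
   vertex 4.9 0.6 3.1
  endloop
 endfacet
 facet normal -0.126 -0.978 0.167
  outer loop
   vertex 2.8 0.5 3.9
   vertex 0.5 0.9 4.5
   vertex 0.4 0.4 1.5
  endloop
 endfacet
 facet normal 0.355 -0.259 0.898
  outer loop
   vertex 2.8 0.5 3.9
   vertex 4.9 0.6 3.1
   vertex 4.6 4.7 4.4
  endloop
 endfacet
 facet normal 0.213 -0.205 0.955
  outer loop
   vertex 2.8 0.5 3.9
   vertex 4.6 4.7 4.4
   vertex 0.5 0.9 4.5
  endloop
 endfacet
 facet normal -0.981 0.196 0.000
  outer loop
   vertex 1.1 3.9 4.4
   vertex 0.4 0.4 1.5
   vertex 0.5 0.9 4.5
  endloop
 endfacet
 facet normal -0.008 0.035 0.999
  outer loop
   vertex 1.1 3.9 4.4
   vertex 0.5 0.9 4.5
   vertex 4.6 4.7 4.4
  endloop
 endfacet
 facet normal 0.229 0.711 -0.665
  outer loop
   vertex 2.3 3.1 1.9
   vertex 4.6 4.7 4.4
   vertex 3.3 1.0 0.0
  endloop
 endfacet
 facet normal -0.206 0.899 -0.386
  outer loop
   vertex 2.3 3.1 1.9
   vertex 1.1 3.9 4.4
   vertex 4.6 4.7 4.4
  endloop
 endfacet
 facet normal -0.673 0.547 -0.498
  outer loop
   vertex 2.3 3.1 1.9
   vertex 0.4 0.4 1.5
   vertex 1.1 3.9 4.4
  endloop
 endfacet
 facet normal -0.487 0.324 -0.811
  outer loop
   vertex 2.3 2.0 1.0
   vertex 3.3 1.0 0.0
   vertex 0.4 0.4 1.5
  endloop
 endfacet
 facet normal -0.593 0.510 -0.623
  outer loop
   vertex 2.3 2.0 1.0
   vertex 0.4 0.4 1.5
   vertex 2.3 3.1 1.9
  endloop
 endfacet
 facet normal -0.139 0.627 -0.766
  outer loop
   vertex 2.3 2.0 1.0
   vertex 2.3 3.1 1.9
   vertex 3.3 1.0 0.0
  endloop
 endfacet
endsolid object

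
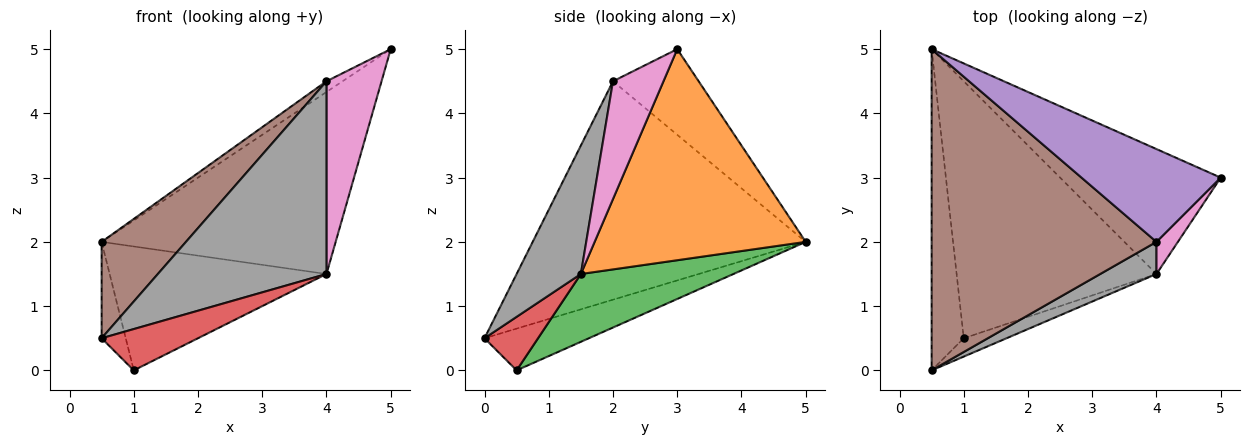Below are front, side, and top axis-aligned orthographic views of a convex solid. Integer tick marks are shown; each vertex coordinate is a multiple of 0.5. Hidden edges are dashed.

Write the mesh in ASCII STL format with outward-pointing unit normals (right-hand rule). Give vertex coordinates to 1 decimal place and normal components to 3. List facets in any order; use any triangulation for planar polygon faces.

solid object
 facet normal -0.780 0.180 -0.600
  outer loop
   vertex 1.0 0.5 0.0
   vertex 0.5 0.0 0.5
   vertex 0.5 5.0 2.0
  endloop
 endfacet
 facet normal 0.597 0.662 -0.454
  outer loop
   vertex 4.0 1.5 1.5
   vertex 0.5 5.0 2.0
   vertex 5.0 3.0 5.0
  endloop
 endfacet
 facet normal 0.292 0.415 -0.861
  outer loop
   vertex 4.0 1.5 1.5
   vertex 1.0 0.5 0.0
   vertex 0.5 5.0 2.0
  endloop
 endfacet
 facet normal 0.453 -0.815 -0.362
  outer loop
   vertex 4.0 1.5 1.5
   vertex 0.5 0.0 0.5
   vertex 1.0 0.5 0.0
  endloop
 endfacet
 facet normal -0.522 0.098 0.848
  outer loop
   vertex 4.0 2.0 4.5
   vertex 5.0 3.0 5.0
   vertex 0.5 5.0 2.0
  endloop
 endfacet
 facet normal -0.681 -0.210 0.701
  outer loop
   vertex 4.0 2.0 4.5
   vertex 0.5 5.0 2.0
   vertex 0.5 0.0 0.5
  endloop
 endfacet
 facet normal 0.671 -0.732 0.122
  outer loop
   vertex 4.0 2.0 4.5
   vertex 4.0 1.5 1.5
   vertex 5.0 3.0 5.0
  endloop
 endfacet
 facet normal 0.352 -0.923 0.154
  outer loop
   vertex 4.0 2.0 4.5
   vertex 0.5 0.0 0.5
   vertex 4.0 1.5 1.5
  endloop
 endfacet
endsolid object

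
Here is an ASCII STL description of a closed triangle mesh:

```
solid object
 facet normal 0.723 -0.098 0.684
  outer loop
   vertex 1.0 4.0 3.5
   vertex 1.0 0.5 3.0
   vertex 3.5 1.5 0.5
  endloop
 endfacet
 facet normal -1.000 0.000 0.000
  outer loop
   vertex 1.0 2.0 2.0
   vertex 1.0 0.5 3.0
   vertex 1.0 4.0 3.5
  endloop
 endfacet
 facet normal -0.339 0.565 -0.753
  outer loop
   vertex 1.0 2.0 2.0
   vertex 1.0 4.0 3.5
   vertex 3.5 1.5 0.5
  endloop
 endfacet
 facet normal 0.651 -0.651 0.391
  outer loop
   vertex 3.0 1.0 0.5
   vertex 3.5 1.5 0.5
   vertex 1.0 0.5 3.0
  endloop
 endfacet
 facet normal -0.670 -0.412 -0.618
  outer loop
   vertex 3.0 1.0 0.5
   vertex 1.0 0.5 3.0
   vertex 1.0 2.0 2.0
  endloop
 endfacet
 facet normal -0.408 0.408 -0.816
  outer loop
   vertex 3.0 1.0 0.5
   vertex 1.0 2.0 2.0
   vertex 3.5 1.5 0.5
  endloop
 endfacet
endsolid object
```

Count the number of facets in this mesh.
6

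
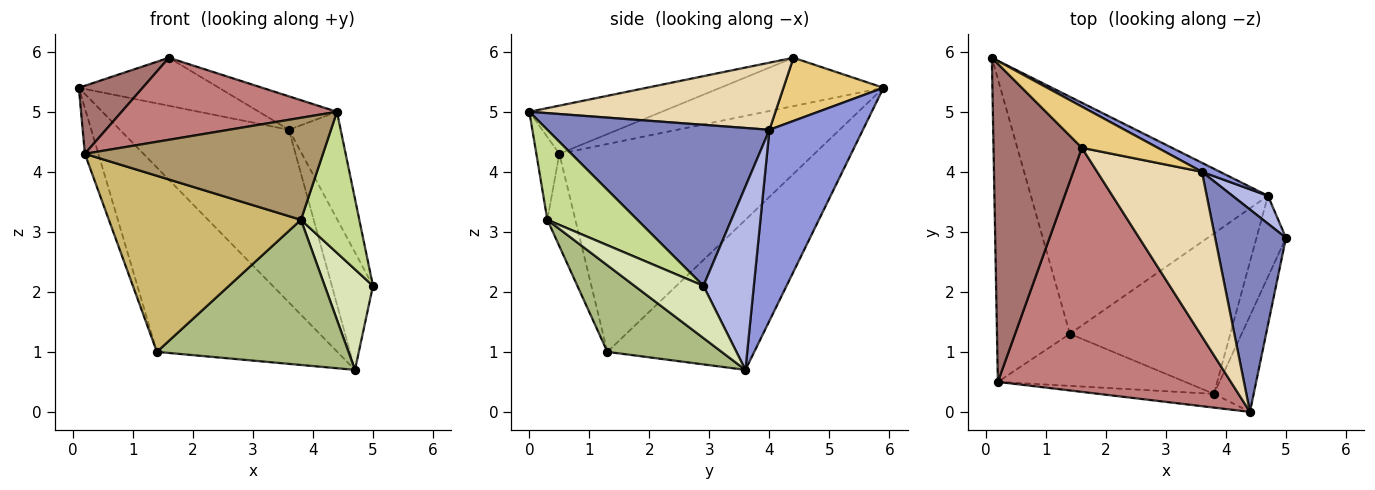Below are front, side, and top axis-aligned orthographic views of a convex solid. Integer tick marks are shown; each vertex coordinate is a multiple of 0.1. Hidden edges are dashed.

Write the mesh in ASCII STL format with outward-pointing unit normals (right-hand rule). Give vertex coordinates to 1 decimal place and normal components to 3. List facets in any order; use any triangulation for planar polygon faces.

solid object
 facet normal -0.447 0.549 -0.706
  outer loop
   vertex 1.4 1.3 1.0
   vertex 0.1 5.9 5.4
   vertex 4.7 3.6 0.7
  endloop
 endfacet
 facet normal 0.895 0.209 0.394
  outer loop
   vertex 3.6 4.0 4.7
   vertex 4.4 0.0 5.0
   vertex 5.0 2.9 2.1
  endloop
 endfacet
 facet normal 0.484 0.874 0.046
  outer loop
   vertex 3.6 4.0 4.7
   vertex 4.7 3.6 0.7
   vertex 0.1 5.9 5.4
  endloop
 endfacet
 facet normal 0.766 0.625 0.148
  outer loop
   vertex 3.6 4.0 4.7
   vertex 5.0 2.9 2.1
   vertex 4.7 3.6 0.7
  endloop
 endfacet
 facet normal -0.942 0.050 -0.331
  outer loop
   vertex 0.2 0.5 4.3
   vertex 0.1 5.9 5.4
   vertex 1.4 1.3 1.0
  endloop
 endfacet
 facet normal 0.372 -0.623 -0.688
  outer loop
   vertex 3.8 0.3 3.2
   vertex 1.4 1.3 1.0
   vertex 4.7 3.6 0.7
  endloop
 endfacet
 facet normal 0.787 -0.510 -0.347
  outer loop
   vertex 3.8 0.3 3.2
   vertex 5.0 2.9 2.1
   vertex 4.4 0.0 5.0
  endloop
 endfacet
 facet normal 0.743 -0.521 -0.420
  outer loop
   vertex 3.8 0.3 3.2
   vertex 4.7 3.6 0.7
   vertex 5.0 2.9 2.1
  endloop
 endfacet
 facet normal -0.095 -0.987 -0.133
  outer loop
   vertex 3.8 0.3 3.2
   vertex 4.4 0.0 5.0
   vertex 0.2 0.5 4.3
  endloop
 endfacet
 facet normal -0.139 -0.950 -0.281
  outer loop
   vertex 3.8 0.3 3.2
   vertex 0.2 0.5 4.3
   vertex 1.4 1.3 1.0
  endloop
 endfacet
 facet normal 0.477 0.667 0.572
  outer loop
   vertex 1.6 4.4 5.9
   vertex 3.6 4.0 4.7
   vertex 0.1 5.9 5.4
  endloop
 endfacet
 facet normal 0.532 0.169 0.830
  outer loop
   vertex 1.6 4.4 5.9
   vertex 4.4 0.0 5.0
   vertex 3.6 4.0 4.7
  endloop
 endfacet
 facet normal -0.472 -0.184 0.862
  outer loop
   vertex 1.6 4.4 5.9
   vertex 0.1 5.9 5.4
   vertex 0.2 0.5 4.3
  endloop
 endfacet
 facet normal -0.192 -0.313 0.930
  outer loop
   vertex 1.6 4.4 5.9
   vertex 0.2 0.5 4.3
   vertex 4.4 0.0 5.0
  endloop
 endfacet
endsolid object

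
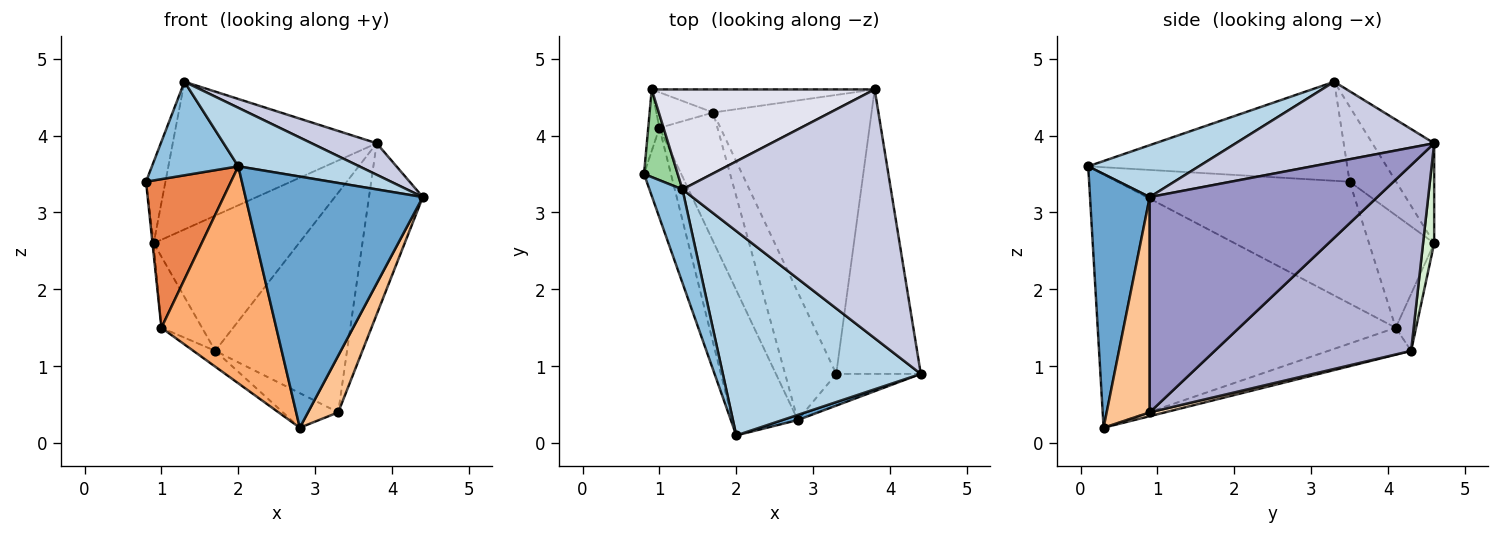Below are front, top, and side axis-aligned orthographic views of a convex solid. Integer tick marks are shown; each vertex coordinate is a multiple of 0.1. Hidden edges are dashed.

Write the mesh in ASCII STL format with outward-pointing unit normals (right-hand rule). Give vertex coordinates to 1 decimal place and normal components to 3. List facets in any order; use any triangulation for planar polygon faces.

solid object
 facet normal 0.319 -0.948 0.019
  outer loop
   vertex 2.8 0.3 0.2
   vertex 4.4 0.9 3.2
   vertex 2.0 0.1 3.6
  endloop
 endfacet
 facet normal -0.905 -0.302 0.302
  outer loop
   vertex 1.3 3.3 4.7
   vertex 0.8 3.5 3.4
   vertex 2.0 0.1 3.6
  endloop
 endfacet
 facet normal 0.244 -0.267 0.932
  outer loop
   vertex 1.3 3.3 4.7
   vertex 2.0 0.1 3.6
   vertex 4.4 0.9 3.2
  endloop
 endfacet
 facet normal -0.418 0.110 -0.902
  outer loop
   vertex 1.0 4.1 1.5
   vertex 1.7 4.3 1.2
   vertex 2.8 0.3 0.2
  endloop
 endfacet
 facet normal -0.920 -0.336 -0.203
  outer loop
   vertex 1.0 4.1 1.5
   vertex 2.0 0.1 3.6
   vertex 0.8 3.5 3.4
  endloop
 endfacet
 facet normal -0.907 -0.350 -0.234
  outer loop
   vertex 1.0 4.1 1.5
   vertex 2.8 0.3 0.2
   vertex 2.0 0.1 3.6
  endloop
 endfacet
 facet normal 0.779 -0.547 -0.306
  outer loop
   vertex 3.3 0.9 0.4
   vertex 4.4 0.9 3.2
   vertex 2.8 0.3 0.2
  endloop
 endfacet
 facet normal 0.072 0.261 -0.963
  outer loop
   vertex 3.3 0.9 0.4
   vertex 2.8 0.3 0.2
   vertex 1.7 4.3 1.2
  endloop
 endfacet
 facet normal -0.408 0.816 -0.408
  outer loop
   vertex 0.9 4.6 2.6
   vertex 1.7 4.3 1.2
   vertex 1.0 4.1 1.5
  endloop
 endfacet
 facet normal -0.853 0.356 0.383
  outer loop
   vertex 0.9 4.6 2.6
   vertex 0.8 3.5 3.4
   vertex 1.3 3.3 4.7
  endloop
 endfacet
 facet normal -0.995 0.019 -0.099
  outer loop
   vertex 0.9 4.6 2.6
   vertex 1.0 4.1 1.5
   vertex 0.8 3.5 3.4
  endloop
 endfacet
 facet normal 0.075 0.983 -0.168
  outer loop
   vertex 3.8 4.6 3.9
   vertex 1.7 4.3 1.2
   vertex 0.9 4.6 2.6
  endloop
 endfacet
 facet normal 0.909 0.215 -0.357
  outer loop
   vertex 3.8 4.6 3.9
   vertex 4.4 0.9 3.2
   vertex 3.3 0.9 0.4
  endloop
 endfacet
 facet normal 0.678 0.455 -0.578
  outer loop
   vertex 3.8 4.6 3.9
   vertex 3.3 0.9 0.4
   vertex 1.7 4.3 1.2
  endloop
 endfacet
 facet normal 0.357 -0.117 0.927
  outer loop
   vertex 3.8 4.6 3.9
   vertex 1.3 3.3 4.7
   vertex 4.4 0.9 3.2
  endloop
 endfacet
 facet normal -0.244 0.803 0.544
  outer loop
   vertex 3.8 4.6 3.9
   vertex 0.9 4.6 2.6
   vertex 1.3 3.3 4.7
  endloop
 endfacet
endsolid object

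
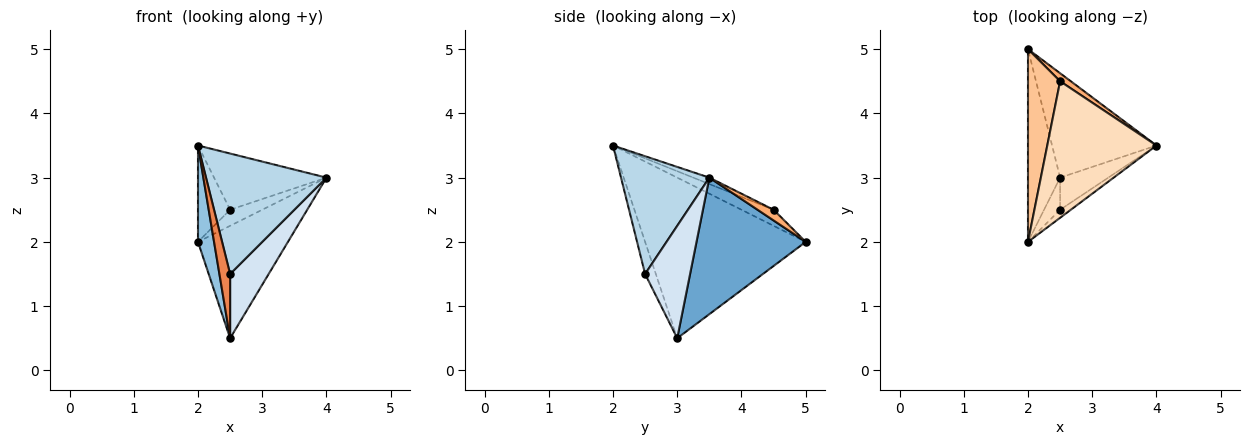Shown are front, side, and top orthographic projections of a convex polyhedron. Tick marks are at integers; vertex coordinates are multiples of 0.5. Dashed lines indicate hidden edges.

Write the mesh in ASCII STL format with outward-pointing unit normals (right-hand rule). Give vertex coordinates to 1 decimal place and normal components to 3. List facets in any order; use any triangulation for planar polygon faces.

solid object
 facet normal 0.665 0.547 -0.508
  outer loop
   vertex 2.5 3.0 0.5
   vertex 2.0 5.0 2.0
   vertex 4.0 3.5 3.0
  endloop
 endfacet
 facet normal -0.976 -0.098 -0.195
  outer loop
   vertex 2.5 3.0 0.5
   vertex 2.0 2.0 3.5
   vertex 2.0 5.0 2.0
  endloop
 endfacet
 facet normal 0.591 -0.805 -0.054
  outer loop
   vertex 2.5 2.5 1.5
   vertex 4.0 3.5 3.0
   vertex 2.0 2.0 3.5
  endloop
 endfacet
 facet normal 0.722 -0.619 -0.309
  outer loop
   vertex 2.5 2.5 1.5
   vertex 2.5 3.0 0.5
   vertex 4.0 3.5 3.0
  endloop
 endfacet
 facet normal -0.667 -0.667 -0.333
  outer loop
   vertex 2.5 2.5 1.5
   vertex 2.0 2.0 3.5
   vertex 2.5 3.0 0.5
  endloop
 endfacet
 facet normal 0.408 0.816 0.408
  outer loop
   vertex 2.5 4.5 2.5
   vertex 4.0 3.5 3.0
   vertex 2.0 5.0 2.0
  endloop
 endfacet
 facet normal -0.408 0.408 0.816
  outer loop
   vertex 2.5 4.5 2.5
   vertex 2.0 5.0 2.0
   vertex 2.0 2.0 3.5
  endloop
 endfacet
 facet normal -0.054 0.380 0.923
  outer loop
   vertex 2.5 4.5 2.5
   vertex 2.0 2.0 3.5
   vertex 4.0 3.5 3.0
  endloop
 endfacet
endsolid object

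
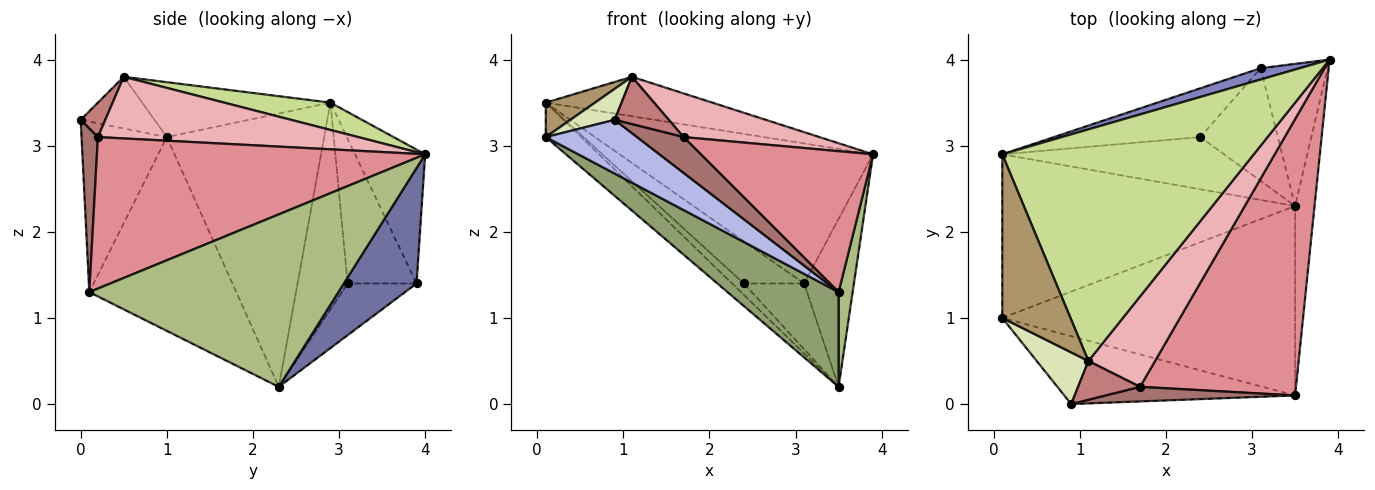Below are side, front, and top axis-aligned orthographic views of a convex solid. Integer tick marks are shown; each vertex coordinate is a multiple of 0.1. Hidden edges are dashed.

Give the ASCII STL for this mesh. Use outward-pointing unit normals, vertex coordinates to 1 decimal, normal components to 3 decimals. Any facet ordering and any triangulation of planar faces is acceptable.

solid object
 facet normal 0.745 0.510 -0.431
  outer loop
   vertex 3.1 3.9 1.4
   vertex 3.9 4.0 2.9
   vertex 3.5 2.3 0.2
  endloop
 endfacet
 facet normal -0.266 0.961 0.078
  outer loop
   vertex 0.1 2.9 3.5
   vertex 3.9 4.0 2.9
   vertex 3.1 3.9 1.4
  endloop
 endfacet
 facet normal -0.674 0.152 -0.723
  outer loop
   vertex 0.1 2.9 3.5
   vertex 3.5 2.3 0.2
   vertex 0.1 1.0 3.1
  endloop
 endfacet
 facet normal -0.501 -0.537 -0.679
  outer loop
   vertex 3.5 0.1 1.3
   vertex 0.9 0.0 3.3
   vertex 0.1 1.0 3.1
  endloop
 endfacet
 facet normal -0.509 -0.385 -0.770
  outer loop
   vertex 3.5 0.1 1.3
   vertex 0.1 1.0 3.1
   vertex 3.5 2.3 0.2
  endloop
 endfacet
 facet normal 0.992 -0.056 -0.112
  outer loop
   vertex 3.5 0.1 1.3
   vertex 3.5 2.3 0.2
   vertex 3.9 4.0 2.9
  endloop
 endfacet
 facet normal 0.106 0.167 0.980
  outer loop
   vertex 1.1 0.5 3.8
   vertex 3.9 4.0 2.9
   vertex 0.1 2.9 3.5
  endloop
 endfacet
 facet normal -0.651 -0.391 0.651
  outer loop
   vertex 1.1 0.5 3.8
   vertex 0.1 1.0 3.1
   vertex 0.9 0.0 3.3
  endloop
 endfacet
 facet normal -0.619 -0.162 0.769
  outer loop
   vertex 1.1 0.5 3.8
   vertex 0.1 2.9 3.5
   vertex 0.1 1.0 3.1
  endloop
 endfacet
 facet normal -0.499 0.437 -0.749
  outer loop
   vertex 2.4 3.1 1.4
   vertex 3.1 3.9 1.4
   vertex 3.5 2.3 0.2
  endloop
 endfacet
 facet normal -0.673 0.158 -0.722
  outer loop
   vertex 2.4 3.1 1.4
   vertex 3.5 2.3 0.2
   vertex 0.1 2.9 3.5
  endloop
 endfacet
 facet normal -0.599 0.524 -0.606
  outer loop
   vertex 2.4 3.1 1.4
   vertex 0.1 2.9 3.5
   vertex 3.1 3.9 1.4
  endloop
 endfacet
 facet normal 0.310 -0.881 0.359
  outer loop
   vertex 1.7 0.2 3.1
   vertex 0.9 0.0 3.3
   vertex 3.5 0.1 1.3
  endloop
 endfacet
 facet normal 0.332 -0.730 0.597
  outer loop
   vertex 1.7 0.2 3.1
   vertex 1.1 0.5 3.8
   vertex 0.9 0.0 3.3
  endloop
 endfacet
 facet normal 0.654 -0.343 0.674
  outer loop
   vertex 1.7 0.2 3.1
   vertex 3.5 0.1 1.3
   vertex 3.9 4.0 2.9
  endloop
 endfacet
 facet normal 0.640 -0.334 0.692
  outer loop
   vertex 1.7 0.2 3.1
   vertex 3.9 4.0 2.9
   vertex 1.1 0.5 3.8
  endloop
 endfacet
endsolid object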